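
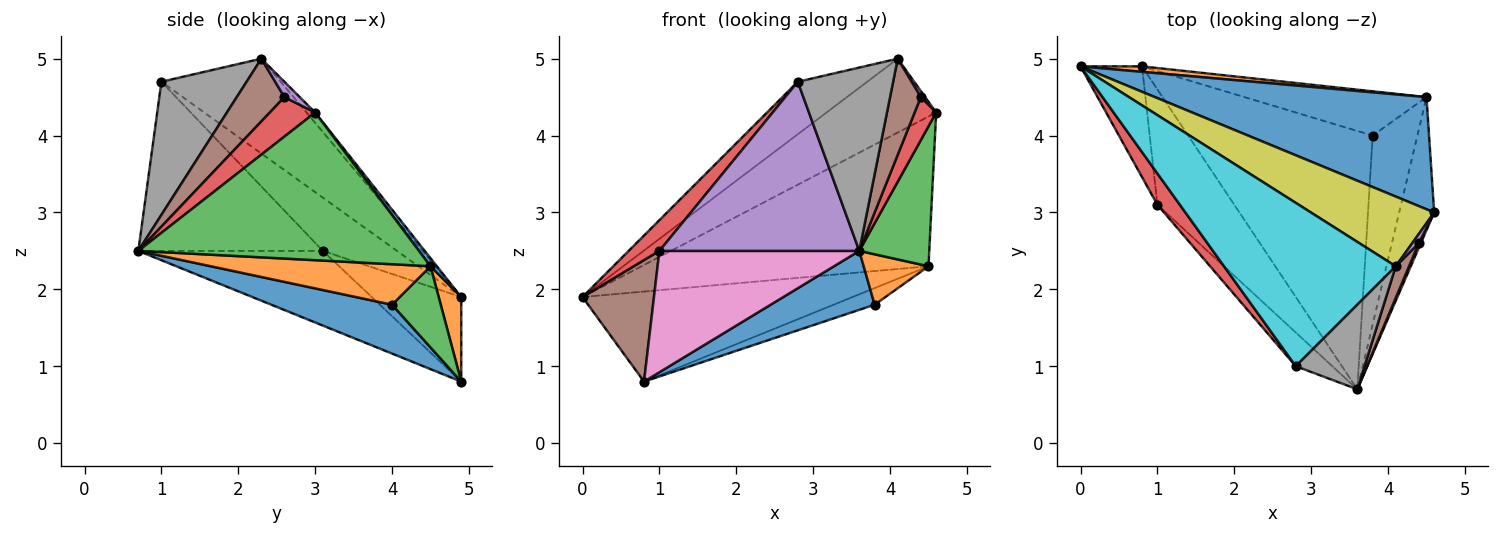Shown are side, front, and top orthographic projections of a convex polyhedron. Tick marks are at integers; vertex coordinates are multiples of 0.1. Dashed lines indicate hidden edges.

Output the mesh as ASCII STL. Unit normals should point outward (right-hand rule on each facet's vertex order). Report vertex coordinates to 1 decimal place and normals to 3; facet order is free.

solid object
 facet normal 0.018 0.800 0.599
  outer loop
   vertex 4.5 4.5 2.3
   vertex 0.0 4.9 1.9
   vertex 4.6 3.0 4.3
  endloop
 endfacet
 facet normal 0.083 0.995 0.060
  outer loop
   vertex 4.5 4.5 2.3
   vertex 0.8 4.9 0.8
   vertex 0.0 4.9 1.9
  endloop
 endfacet
 facet normal 0.946 -0.236 -0.224
  outer loop
   vertex 4.5 4.5 2.3
   vertex 4.6 3.0 4.3
   vertex 3.6 0.7 2.5
  endloop
 endfacet
 facet normal -0.861 -0.357 0.363
  outer loop
   vertex 1.0 3.1 2.5
   vertex 2.8 1.0 4.7
   vertex 0.0 4.9 1.9
  endloop
 endfacet
 facet normal -0.671 -0.727 -0.145
  outer loop
   vertex 1.0 3.1 2.5
   vertex 3.6 0.7 2.5
   vertex 2.8 1.0 4.7
  endloop
 endfacet
 facet normal -0.680 -0.542 -0.494
  outer loop
   vertex 1.0 3.1 2.5
   vertex 0.0 4.9 1.9
   vertex 0.8 4.9 0.8
  endloop
 endfacet
 facet normal -0.556 -0.602 -0.572
  outer loop
   vertex 1.0 3.1 2.5
   vertex 0.8 4.9 0.8
   vertex 3.6 0.7 2.5
  endloop
 endfacet
 facet normal 0.630 -0.705 0.325
  outer loop
   vertex 4.1 2.3 5.0
   vertex 2.8 1.0 4.7
   vertex 3.6 0.7 2.5
  endloop
 endfacet
 facet normal -0.058 0.726 0.685
  outer loop
   vertex 4.1 2.3 5.0
   vertex 4.6 3.0 4.3
   vertex 0.0 4.9 1.9
  endloop
 endfacet
 facet normal -0.465 0.271 0.843
  outer loop
   vertex 4.1 2.3 5.0
   vertex 0.0 4.9 1.9
   vertex 2.8 1.0 4.7
  endloop
 endfacet
 facet normal 0.250 -0.215 -0.944
  outer loop
   vertex 3.8 4.0 1.8
   vertex 3.6 0.7 2.5
   vertex 0.8 4.9 0.8
  endloop
 endfacet
 facet normal 0.658 -0.194 -0.727
  outer loop
   vertex 3.8 4.0 1.8
   vertex 4.5 4.5 2.3
   vertex 3.6 0.7 2.5
  endloop
 endfacet
 facet normal 0.385 0.324 -0.864
  outer loop
   vertex 3.8 4.0 1.8
   vertex 0.8 4.9 0.8
   vertex 4.5 4.5 2.3
  endloop
 endfacet
 facet normal 0.902 -0.428 0.046
  outer loop
   vertex 4.4 2.6 4.5
   vertex 3.6 0.7 2.5
   vertex 4.6 3.0 4.3
  endloop
 endfacet
 facet normal 0.889 -0.254 0.381
  outer loop
   vertex 4.4 2.6 4.5
   vertex 4.6 3.0 4.3
   vertex 4.1 2.3 5.0
  endloop
 endfacet
 facet normal 0.827 -0.534 0.176
  outer loop
   vertex 4.4 2.6 4.5
   vertex 4.1 2.3 5.0
   vertex 3.6 0.7 2.5
  endloop
 endfacet
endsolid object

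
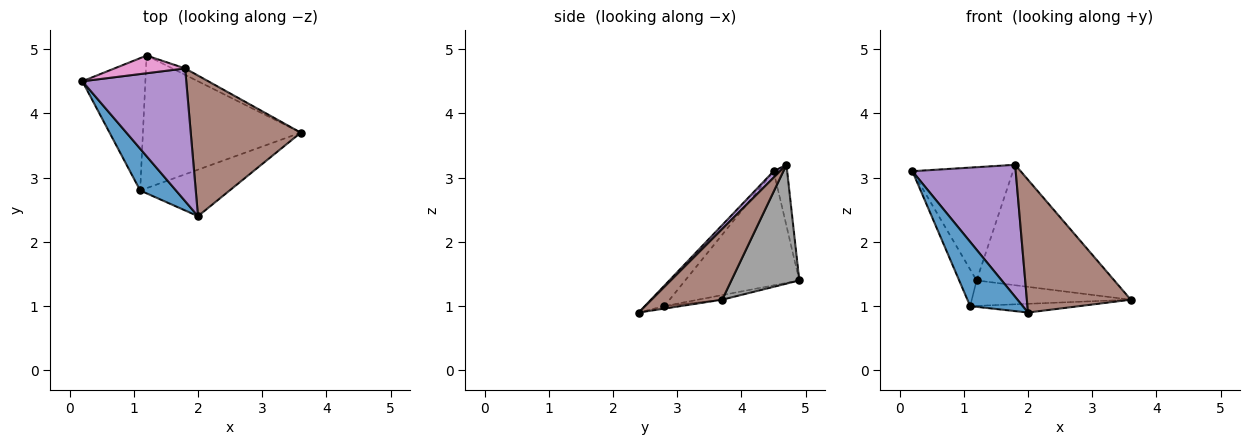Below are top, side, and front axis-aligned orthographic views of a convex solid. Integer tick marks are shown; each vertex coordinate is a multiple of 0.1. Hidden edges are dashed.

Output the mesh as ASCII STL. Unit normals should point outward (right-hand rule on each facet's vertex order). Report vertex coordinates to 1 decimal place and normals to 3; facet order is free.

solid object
 facet normal -0.298 -0.800 0.520
  outer loop
   vertex 1.1 2.8 1.0
   vertex 2.0 2.4 0.9
   vertex 0.2 4.5 3.1
  endloop
 endfacet
 facet normal -0.868 0.133 -0.479
  outer loop
   vertex 1.1 2.8 1.0
   vertex 0.2 4.5 3.1
   vertex 1.2 4.9 1.4
  endloop
 endfacet
 facet normal -0.027 0.185 -0.982
  outer loop
   vertex 1.1 2.8 1.0
   vertex 3.6 3.7 1.1
   vertex 2.0 2.4 0.9
  endloop
 endfacet
 facet normal -0.029 0.188 -0.982
  outer loop
   vertex 1.1 2.8 1.0
   vertex 1.2 4.9 1.4
   vertex 3.6 3.7 1.1
  endloop
 endfacet
 facet normal 0.044 -0.705 0.708
  outer loop
   vertex 1.8 4.7 3.2
   vertex 0.2 4.5 3.1
   vertex 2.0 2.4 0.9
  endloop
 endfacet
 facet normal 0.423 -0.622 0.659
  outer loop
   vertex 1.8 4.7 3.2
   vertex 2.0 2.4 0.9
   vertex 3.6 3.7 1.1
  endloop
 endfacet
 facet normal -0.132 0.979 0.153
  outer loop
   vertex 1.8 4.7 3.2
   vertex 1.2 4.9 1.4
   vertex 0.2 4.5 3.1
  endloop
 endfacet
 facet normal 0.442 0.896 -0.048
  outer loop
   vertex 1.8 4.7 3.2
   vertex 3.6 3.7 1.1
   vertex 1.2 4.9 1.4
  endloop
 endfacet
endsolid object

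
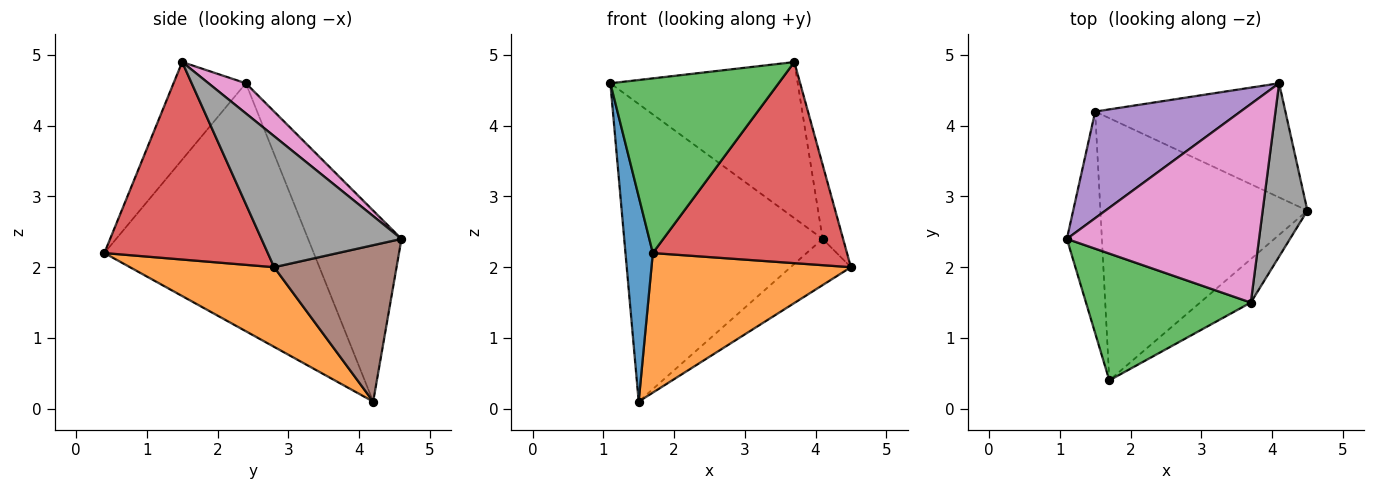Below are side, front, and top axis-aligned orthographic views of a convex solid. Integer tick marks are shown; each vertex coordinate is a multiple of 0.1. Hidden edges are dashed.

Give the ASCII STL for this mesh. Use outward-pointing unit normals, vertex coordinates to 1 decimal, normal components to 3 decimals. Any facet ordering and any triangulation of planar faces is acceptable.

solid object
 facet normal -0.982 -0.128 -0.139
  outer loop
   vertex 1.5 4.2 0.1
   vertex 1.7 0.4 2.2
   vertex 1.1 2.4 4.6
  endloop
 endfacet
 facet normal 0.322 -0.445 -0.836
  outer loop
   vertex 1.5 4.2 0.1
   vertex 4.5 2.8 2.0
   vertex 1.7 0.4 2.2
  endloop
 endfacet
 facet normal -0.329 -0.764 0.555
  outer loop
   vertex 3.7 1.5 4.9
   vertex 1.1 2.4 4.6
   vertex 1.7 0.4 2.2
  endloop
 endfacet
 facet normal 0.635 -0.755 -0.163
  outer loop
   vertex 3.7 1.5 4.9
   vertex 1.7 0.4 2.2
   vertex 4.5 2.8 2.0
  endloop
 endfacet
 facet normal -0.405 0.861 0.308
  outer loop
   vertex 4.1 4.6 2.4
   vertex 1.5 4.2 0.1
   vertex 1.1 2.4 4.6
  endloop
 endfacet
 facet normal 0.606 0.299 -0.737
  outer loop
   vertex 4.1 4.6 2.4
   vertex 4.5 2.8 2.0
   vertex 1.5 4.2 0.1
  endloop
 endfacet
 facet normal 0.122 0.613 0.780
  outer loop
   vertex 4.1 4.6 2.4
   vertex 1.1 2.4 4.6
   vertex 3.7 1.5 4.9
  endloop
 endfacet
 facet normal 0.937 0.137 0.320
  outer loop
   vertex 4.1 4.6 2.4
   vertex 3.7 1.5 4.9
   vertex 4.5 2.8 2.0
  endloop
 endfacet
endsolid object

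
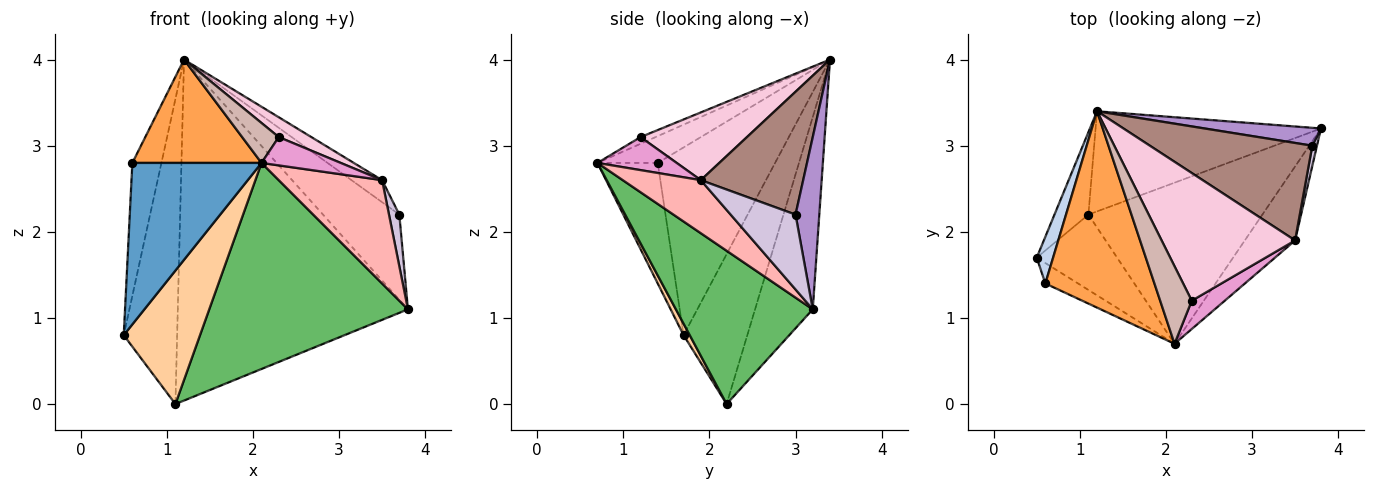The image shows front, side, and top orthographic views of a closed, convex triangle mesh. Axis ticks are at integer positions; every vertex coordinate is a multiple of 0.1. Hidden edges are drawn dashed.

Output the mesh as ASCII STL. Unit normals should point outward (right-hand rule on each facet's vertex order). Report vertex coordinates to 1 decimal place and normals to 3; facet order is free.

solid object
 facet normal -0.420 -0.900 -0.114
  outer loop
   vertex 0.6 1.4 2.8
   vertex 0.5 1.7 0.8
   vertex 2.1 0.7 2.8
  endloop
 endfacet
 facet normal -0.967 0.240 0.084
  outer loop
   vertex 0.6 1.4 2.8
   vertex 1.2 3.4 4.0
   vertex 0.5 1.7 0.8
  endloop
 endfacet
 facet normal -0.212 -0.455 0.865
  outer loop
   vertex 0.6 1.4 2.8
   vertex 2.1 0.7 2.8
   vertex 1.2 3.4 4.0
  endloop
 endfacet
 facet normal 0.070 -0.869 -0.490
  outer loop
   vertex 1.1 2.2 0.0
   vertex 2.1 0.7 2.8
   vertex 0.5 1.7 0.8
  endloop
 endfacet
 facet normal 0.477 -0.692 -0.541
  outer loop
   vertex 1.1 2.2 0.0
   vertex 3.8 3.2 1.1
   vertex 2.1 0.7 2.8
  endloop
 endfacet
 facet normal -0.755 0.633 -0.171
  outer loop
   vertex 1.1 2.2 0.0
   vertex 0.5 1.7 0.8
   vertex 1.2 3.4 4.0
  endloop
 endfacet
 facet normal -0.234 0.933 -0.274
  outer loop
   vertex 1.1 2.2 0.0
   vertex 1.2 3.4 4.0
   vertex 3.8 3.2 1.1
  endloop
 endfacet
 facet normal 0.523 -0.693 -0.496
  outer loop
   vertex 3.5 1.9 2.6
   vertex 2.1 0.7 2.8
   vertex 3.8 3.2 1.1
  endloop
 endfacet
 facet normal 0.291 0.936 0.197
  outer loop
   vertex 3.7 3.0 2.2
   vertex 3.8 3.2 1.1
   vertex 1.2 3.4 4.0
  endloop
 endfacet
 facet normal 0.986 -0.157 0.061
  outer loop
   vertex 3.7 3.0 2.2
   vertex 3.5 1.9 2.6
   vertex 3.8 3.2 1.1
  endloop
 endfacet
 facet normal 0.594 0.178 0.785
  outer loop
   vertex 3.7 3.0 2.2
   vertex 1.2 3.4 4.0
   vertex 3.5 1.9 2.6
  endloop
 endfacet
 facet normal -0.185 -0.450 0.874
  outer loop
   vertex 2.3 1.2 3.1
   vertex 1.2 3.4 4.0
   vertex 2.1 0.7 2.8
  endloop
 endfacet
 facet normal 0.577 -0.577 0.577
  outer loop
   vertex 2.3 1.2 3.1
   vertex 2.1 0.7 2.8
   vertex 3.5 1.9 2.6
  endloop
 endfacet
 facet normal 0.448 -0.137 0.883
  outer loop
   vertex 2.3 1.2 3.1
   vertex 3.5 1.9 2.6
   vertex 1.2 3.4 4.0
  endloop
 endfacet
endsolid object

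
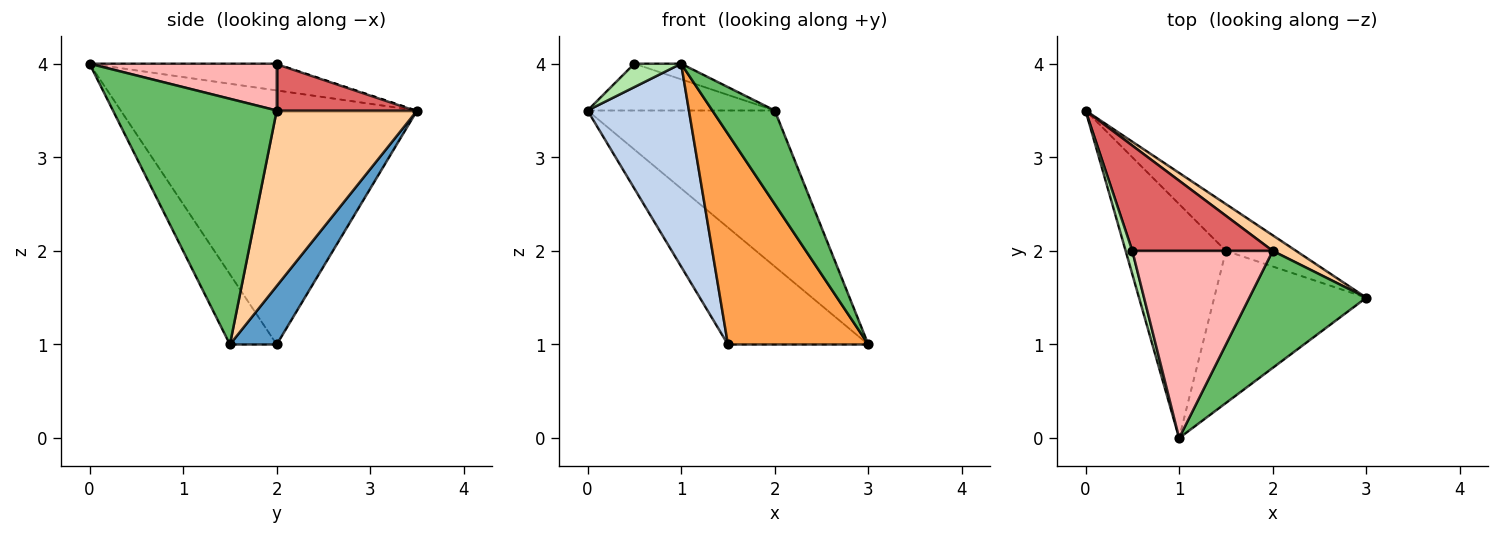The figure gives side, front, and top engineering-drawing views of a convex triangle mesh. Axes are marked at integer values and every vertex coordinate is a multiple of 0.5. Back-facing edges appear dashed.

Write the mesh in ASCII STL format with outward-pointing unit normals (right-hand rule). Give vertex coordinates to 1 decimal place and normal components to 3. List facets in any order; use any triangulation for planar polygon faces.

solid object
 facet normal 0.296 0.887 -0.355
  outer loop
   vertex 1.5 2.0 1.0
   vertex 0.0 3.5 3.5
   vertex 3.0 1.5 1.0
  endloop
 endfacet
 facet normal -0.886 -0.303 -0.350
  outer loop
   vertex 1.5 2.0 1.0
   vertex 1.0 0.0 4.0
   vertex 0.0 3.5 3.5
  endloop
 endfacet
 facet normal -0.261 -0.783 -0.565
  outer loop
   vertex 1.5 2.0 1.0
   vertex 3.0 1.5 1.0
   vertex 1.0 0.0 4.0
  endloop
 endfacet
 facet normal 0.598 0.797 0.080
  outer loop
   vertex 2.0 2.0 3.5
   vertex 3.0 1.5 1.0
   vertex 0.0 3.5 3.5
  endloop
 endfacet
 facet normal 0.854 -0.325 0.407
  outer loop
   vertex 2.0 2.0 3.5
   vertex 1.0 0.0 4.0
   vertex 3.0 1.5 1.0
  endloop
 endfacet
 facet normal -0.943 -0.236 0.236
  outer loop
   vertex 0.5 2.0 4.0
   vertex 0.0 3.5 3.5
   vertex 1.0 0.0 4.0
  endloop
 endfacet
 facet normal 0.291 0.389 0.874
  outer loop
   vertex 0.5 2.0 4.0
   vertex 2.0 2.0 3.5
   vertex 0.0 3.5 3.5
  endloop
 endfacet
 facet normal 0.315 0.079 0.946
  outer loop
   vertex 0.5 2.0 4.0
   vertex 1.0 0.0 4.0
   vertex 2.0 2.0 3.5
  endloop
 endfacet
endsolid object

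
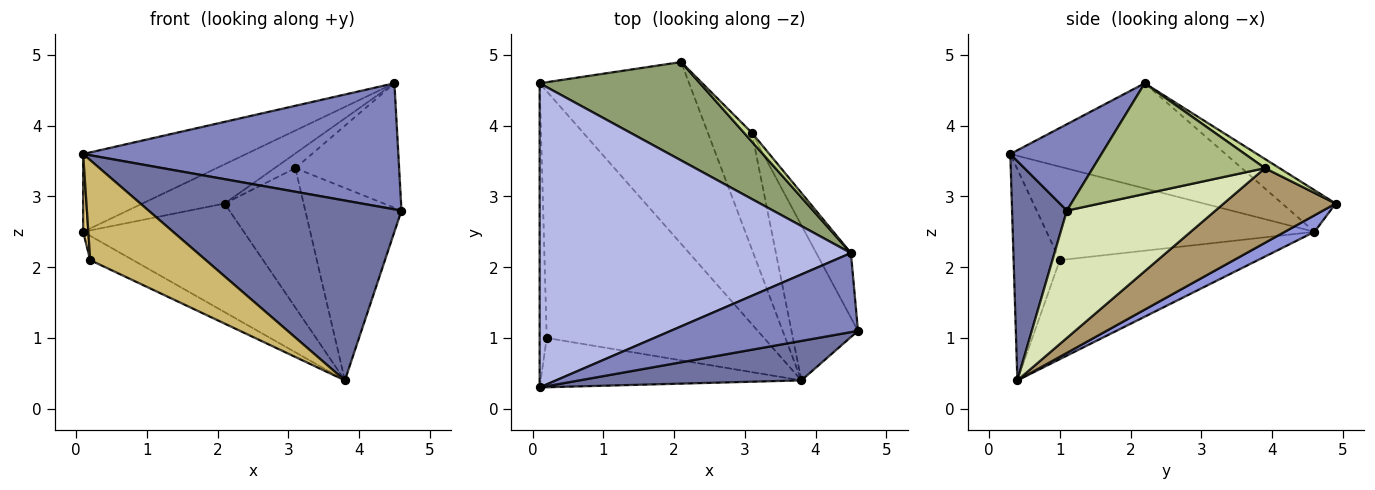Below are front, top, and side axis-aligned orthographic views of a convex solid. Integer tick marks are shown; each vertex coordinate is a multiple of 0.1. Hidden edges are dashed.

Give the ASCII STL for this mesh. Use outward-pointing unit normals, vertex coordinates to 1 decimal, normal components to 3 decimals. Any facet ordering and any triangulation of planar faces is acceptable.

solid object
 facet normal 0.207 -0.956 0.210
  outer loop
   vertex 3.8 0.4 0.4
   vertex 4.6 1.1 2.8
   vertex 0.1 0.3 3.6
  endloop
 endfacet
 facet normal 0.238 -0.823 0.516
  outer loop
   vertex 4.5 2.2 4.6
   vertex 0.1 0.3 3.6
   vertex 4.6 1.1 2.8
  endloop
 endfacet
 facet normal 0.094 0.510 -0.855
  outer loop
   vertex 0.1 4.6 2.5
   vertex 2.1 4.9 2.9
   vertex 3.8 0.4 0.4
  endloop
 endfacet
 facet normal -0.311 0.236 0.921
  outer loop
   vertex 0.1 4.6 2.5
   vertex 0.1 0.3 3.6
   vertex 4.5 2.2 4.6
  endloop
 endfacet
 facet normal -0.235 0.360 0.903
  outer loop
   vertex 0.1 4.6 2.5
   vertex 4.5 2.2 4.6
   vertex 2.1 4.9 2.9
  endloop
 endfacet
 facet normal 0.827 0.499 -0.259
  outer loop
   vertex 3.1 3.9 3.4
   vertex 4.5 2.2 4.6
   vertex 4.6 1.1 2.8
  endloop
 endfacet
 facet normal 0.515 0.735 0.441
  outer loop
   vertex 3.1 3.9 3.4
   vertex 2.1 4.9 2.9
   vertex 4.5 2.2 4.6
  endloop
 endfacet
 facet normal 0.769 0.498 -0.401
  outer loop
   vertex 3.1 3.9 3.4
   vertex 4.6 1.1 2.8
   vertex 3.8 0.4 0.4
  endloop
 endfacet
 facet normal 0.736 0.519 -0.434
  outer loop
   vertex 3.1 3.9 3.4
   vertex 3.8 0.4 0.4
   vertex 2.1 4.9 2.9
  endloop
 endfacet
 facet normal -0.337 -0.844 -0.416
  outer loop
   vertex 0.2 1.0 2.1
   vertex 3.8 0.4 0.4
   vertex 0.1 0.3 3.6
  endloop
 endfacet
 facet normal -0.997 -0.019 -0.075
  outer loop
   vertex 0.2 1.0 2.1
   vertex 0.1 0.3 3.6
   vertex 0.1 4.6 2.5
  endloop
 endfacet
 facet normal -0.413 0.089 -0.906
  outer loop
   vertex 0.2 1.0 2.1
   vertex 0.1 4.6 2.5
   vertex 3.8 0.4 0.4
  endloop
 endfacet
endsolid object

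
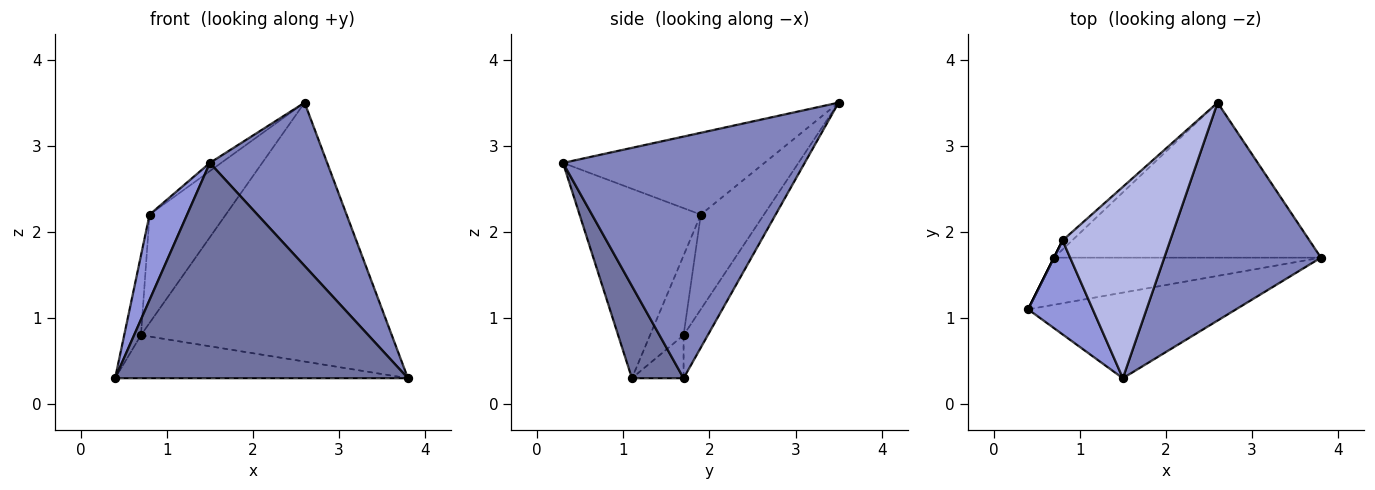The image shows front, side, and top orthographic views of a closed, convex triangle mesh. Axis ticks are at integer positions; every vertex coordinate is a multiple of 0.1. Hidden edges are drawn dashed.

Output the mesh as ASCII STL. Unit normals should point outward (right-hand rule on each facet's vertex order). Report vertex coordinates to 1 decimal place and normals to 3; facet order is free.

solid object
 facet normal 0.162 -0.917 -0.365
  outer loop
   vertex 1.5 0.3 2.8
   vertex 0.4 1.1 0.3
   vertex 3.8 1.7 0.3
  endloop
 endfacet
 facet normal 0.777 -0.377 0.504
  outer loop
   vertex 1.5 0.3 2.8
   vertex 3.8 1.7 0.3
   vertex 2.6 3.5 3.5
  endloop
 endfacet
 facet normal -0.908 -0.281 0.310
  outer loop
   vertex 0.8 1.9 2.2
   vertex 0.4 1.1 0.3
   vertex 1.5 0.3 2.8
  endloop
 endfacet
 facet normal -0.605 0.034 0.796
  outer loop
   vertex 0.8 1.9 2.2
   vertex 1.5 0.3 2.8
   vertex 2.6 3.5 3.5
  endloop
 endfacet
 facet normal -0.118 0.670 -0.733
  outer loop
   vertex 0.7 1.7 0.8
   vertex 3.8 1.7 0.3
   vertex 0.4 1.1 0.3
  endloop
 endfacet
 facet normal -0.083 0.855 -0.512
  outer loop
   vertex 0.7 1.7 0.8
   vertex 2.6 3.5 3.5
   vertex 3.8 1.7 0.3
  endloop
 endfacet
 facet normal -0.894 0.447 0.000
  outer loop
   vertex 0.7 1.7 0.8
   vertex 0.4 1.1 0.3
   vertex 0.8 1.9 2.2
  endloop
 endfacet
 facet normal -0.637 0.768 -0.064
  outer loop
   vertex 0.7 1.7 0.8
   vertex 0.8 1.9 2.2
   vertex 2.6 3.5 3.5
  endloop
 endfacet
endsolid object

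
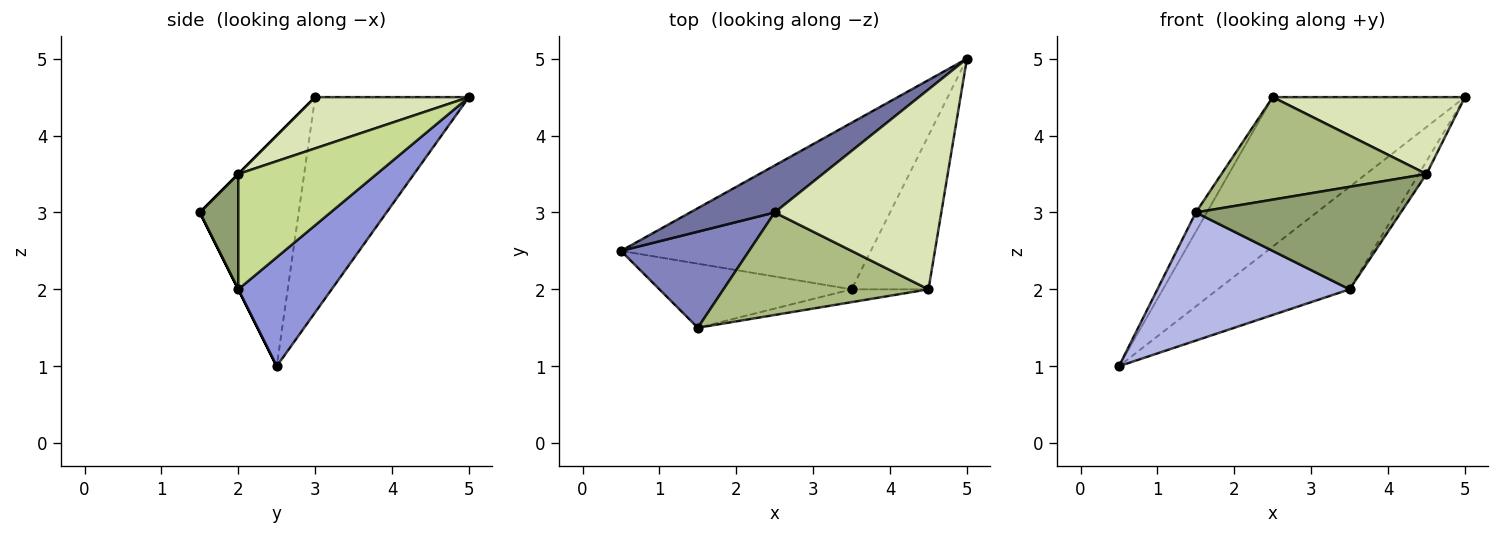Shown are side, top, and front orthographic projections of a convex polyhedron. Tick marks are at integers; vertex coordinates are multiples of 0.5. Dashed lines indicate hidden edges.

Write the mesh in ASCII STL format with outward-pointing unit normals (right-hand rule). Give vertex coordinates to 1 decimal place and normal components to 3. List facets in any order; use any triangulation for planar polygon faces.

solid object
 facet normal -0.607 0.758 0.238
  outer loop
   vertex 2.5 3.0 4.5
   vertex 5.0 5.0 4.5
   vertex 0.5 2.5 1.0
  endloop
 endfacet
 facet normal -0.870 0.097 0.483
  outer loop
   vertex 2.5 3.0 4.5
   vertex 0.5 2.5 1.0
   vertex 1.5 1.5 3.0
  endloop
 endfacet
 facet normal 0.348 0.491 -0.798
  outer loop
   vertex 3.5 2.0 2.0
   vertex 0.5 2.5 1.0
   vertex 5.0 5.0 4.5
  endloop
 endfacet
 facet normal 0.000 -0.894 -0.447
  outer loop
   vertex 3.5 2.0 2.0
   vertex 1.5 1.5 3.0
   vertex 0.5 2.5 1.0
  endloop
 endfacet
 facet normal 0.183 -0.976 -0.122
  outer loop
   vertex 4.5 2.0 3.5
   vertex 1.5 1.5 3.0
   vertex 3.5 2.0 2.0
  endloop
 endfacet
 facet normal 0.000 -0.707 0.707
  outer loop
   vertex 4.5 2.0 3.5
   vertex 2.5 3.0 4.5
   vertex 1.5 1.5 3.0
  endloop
 endfacet
 facet normal 0.831 0.046 -0.554
  outer loop
   vertex 4.5 2.0 3.5
   vertex 3.5 2.0 2.0
   vertex 5.0 5.0 4.5
  endloop
 endfacet
 facet normal 0.276 -0.345 0.897
  outer loop
   vertex 4.5 2.0 3.5
   vertex 5.0 5.0 4.5
   vertex 2.5 3.0 4.5
  endloop
 endfacet
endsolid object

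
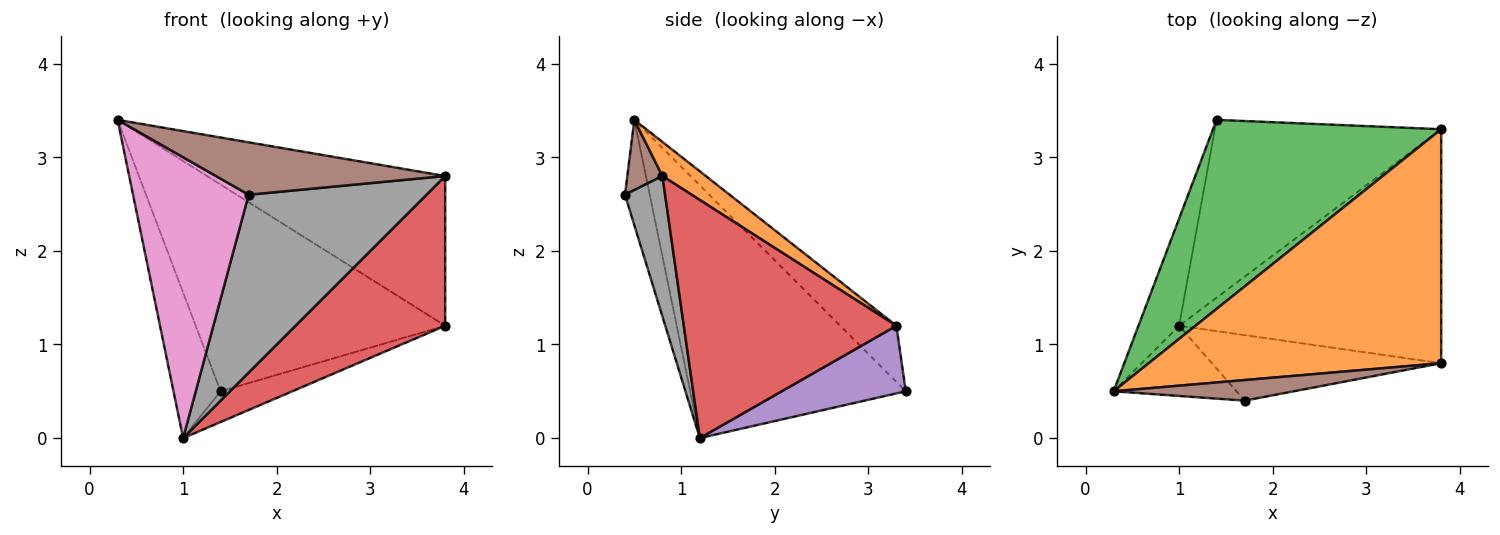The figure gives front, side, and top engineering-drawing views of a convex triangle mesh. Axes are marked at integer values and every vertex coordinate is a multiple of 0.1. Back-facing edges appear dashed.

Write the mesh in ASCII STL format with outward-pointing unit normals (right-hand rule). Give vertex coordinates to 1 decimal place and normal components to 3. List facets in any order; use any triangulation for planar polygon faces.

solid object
 facet normal -0.965 0.211 -0.155
  outer loop
   vertex 1.0 1.2 0.0
   vertex 0.3 0.5 3.4
   vertex 1.4 3.4 0.5
  endloop
 endfacet
 facet normal 0.098 0.536 0.838
  outer loop
   vertex 3.8 3.3 1.2
   vertex 0.3 0.5 3.4
   vertex 3.8 0.8 2.8
  endloop
 endfacet
 facet normal -0.164 0.728 0.666
  outer loop
   vertex 3.8 3.3 1.2
   vertex 1.4 3.4 0.5
   vertex 0.3 0.5 3.4
  endloop
 endfacet
 facet normal 0.608 -0.428 -0.669
  outer loop
   vertex 3.8 3.3 1.2
   vertex 3.8 0.8 2.8
   vertex 1.0 1.2 0.0
  endloop
 endfacet
 facet normal 0.283 0.163 -0.945
  outer loop
   vertex 3.8 3.3 1.2
   vertex 1.0 1.2 0.0
   vertex 1.4 3.4 0.5
  endloop
 endfacet
 facet normal 0.141 -0.921 0.362
  outer loop
   vertex 1.7 0.4 2.6
   vertex 3.8 0.8 2.8
   vertex 0.3 0.5 3.4
  endloop
 endfacet
 facet normal -0.204 -0.950 -0.237
  outer loop
   vertex 1.7 0.4 2.6
   vertex 0.3 0.5 3.4
   vertex 1.0 1.2 0.0
  endloop
 endfacet
 facet normal 0.207 -0.918 -0.338
  outer loop
   vertex 1.7 0.4 2.6
   vertex 1.0 1.2 0.0
   vertex 3.8 0.8 2.8
  endloop
 endfacet
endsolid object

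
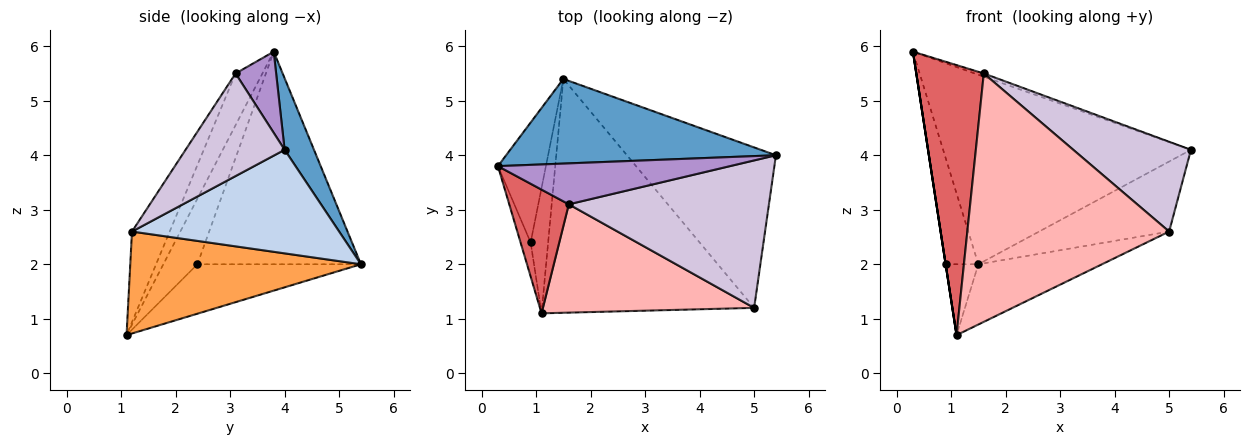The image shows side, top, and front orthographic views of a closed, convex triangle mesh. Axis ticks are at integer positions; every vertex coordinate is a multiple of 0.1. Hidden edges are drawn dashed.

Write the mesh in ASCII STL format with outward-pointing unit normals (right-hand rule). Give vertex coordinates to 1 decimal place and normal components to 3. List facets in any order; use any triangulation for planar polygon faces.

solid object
 facet normal 0.108 0.908 0.405
  outer loop
   vertex 1.5 5.4 2.0
   vertex 0.3 3.8 5.9
   vertex 5.4 4.0 4.1
  endloop
 endfacet
 facet normal 0.537 0.337 -0.773
  outer loop
   vertex 5.0 1.2 2.6
   vertex 1.5 5.4 2.0
   vertex 5.4 4.0 4.1
  endloop
 endfacet
 facet normal 0.422 0.226 -0.878
  outer loop
   vertex 5.0 1.2 2.6
   vertex 1.1 1.1 0.7
   vertex 1.5 5.4 2.0
  endloop
 endfacet
 facet normal -0.988 0.000 -0.152
  outer loop
   vertex 0.9 2.4 2.0
   vertex 1.1 1.1 0.7
   vertex 0.3 3.8 5.9
  endloop
 endfacet
 facet normal -0.957 0.191 -0.216
  outer loop
   vertex 0.9 2.4 2.0
   vertex 0.3 3.8 5.9
   vertex 1.5 5.4 2.0
  endloop
 endfacet
 facet normal -0.926 0.185 -0.328
  outer loop
   vertex 0.9 2.4 2.0
   vertex 1.5 5.4 2.0
   vertex 1.1 1.1 0.7
  endloop
 endfacet
 facet normal -0.340 -0.855 0.392
  outer loop
   vertex 1.6 3.1 5.5
   vertex 0.3 3.8 5.9
   vertex 1.1 1.1 0.7
  endloop
 endfacet
 facet normal -0.169 -0.903 0.394
  outer loop
   vertex 1.6 3.1 5.5
   vertex 1.1 1.1 0.7
   vertex 5.0 1.2 2.6
  endloop
 endfacet
 facet normal 0.329 0.074 0.941
  outer loop
   vertex 1.6 3.1 5.5
   vertex 5.4 4.0 4.1
   vertex 0.3 3.8 5.9
  endloop
 endfacet
 facet normal 0.401 -0.476 0.782
  outer loop
   vertex 1.6 3.1 5.5
   vertex 5.0 1.2 2.6
   vertex 5.4 4.0 4.1
  endloop
 endfacet
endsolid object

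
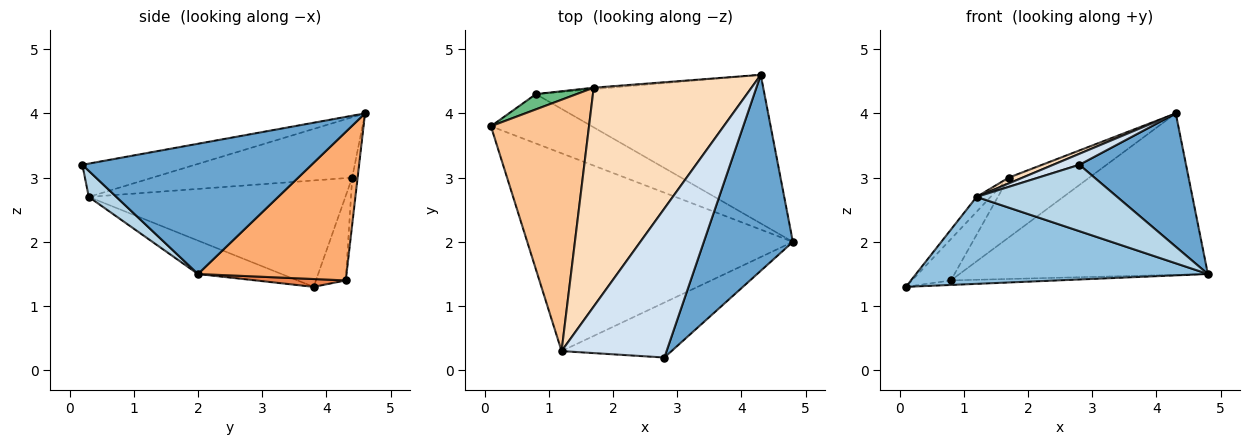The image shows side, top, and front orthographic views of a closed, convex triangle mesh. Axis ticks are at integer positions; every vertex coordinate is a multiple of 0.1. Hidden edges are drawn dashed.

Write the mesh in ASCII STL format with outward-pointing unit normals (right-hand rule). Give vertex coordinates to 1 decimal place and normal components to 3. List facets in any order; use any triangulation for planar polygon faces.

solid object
 facet normal 0.771 -0.359 0.527
  outer loop
   vertex 4.3 4.6 4.0
   vertex 2.8 0.2 3.2
   vertex 4.8 2.0 1.5
  endloop
 endfacet
 facet normal -0.114 -0.400 -0.909
  outer loop
   vertex 1.2 0.3 2.7
   vertex 0.1 3.8 1.3
   vertex 4.8 2.0 1.5
  endloop
 endfacet
 facet normal 0.149 -0.762 -0.631
  outer loop
   vertex 1.2 0.3 2.7
   vertex 4.8 2.0 1.5
   vertex 2.8 0.2 3.2
  endloop
 endfacet
 facet normal -0.302 -0.070 0.951
  outer loop
   vertex 1.2 0.3 2.7
   vertex 2.8 0.2 3.2
   vertex 4.3 4.6 4.0
  endloop
 endfacet
 facet normal 0.077 0.091 -0.993
  outer loop
   vertex 0.8 4.3 1.4
   vertex 4.8 2.0 1.5
   vertex 0.1 3.8 1.3
  endloop
 endfacet
 facet normal 0.403 0.673 -0.620
  outer loop
   vertex 0.8 4.3 1.4
   vertex 4.3 4.6 4.0
   vertex 4.8 2.0 1.5
  endloop
 endfacet
 facet normal -0.735 0.040 0.677
  outer loop
   vertex 1.7 4.4 3.0
   vertex 0.1 3.8 1.3
   vertex 1.2 0.3 2.7
  endloop
 endfacet
 facet normal -0.357 -0.025 0.934
  outer loop
   vertex 1.7 4.4 3.0
   vertex 1.2 0.3 2.7
   vertex 4.3 4.6 4.0
  endloop
 endfacet
 facet normal -0.584 0.762 0.281
  outer loop
   vertex 1.7 4.4 3.0
   vertex 0.8 4.3 1.4
   vertex 0.1 3.8 1.3
  endloop
 endfacet
 facet normal -0.067 0.997 -0.024
  outer loop
   vertex 1.7 4.4 3.0
   vertex 4.3 4.6 4.0
   vertex 0.8 4.3 1.4
  endloop
 endfacet
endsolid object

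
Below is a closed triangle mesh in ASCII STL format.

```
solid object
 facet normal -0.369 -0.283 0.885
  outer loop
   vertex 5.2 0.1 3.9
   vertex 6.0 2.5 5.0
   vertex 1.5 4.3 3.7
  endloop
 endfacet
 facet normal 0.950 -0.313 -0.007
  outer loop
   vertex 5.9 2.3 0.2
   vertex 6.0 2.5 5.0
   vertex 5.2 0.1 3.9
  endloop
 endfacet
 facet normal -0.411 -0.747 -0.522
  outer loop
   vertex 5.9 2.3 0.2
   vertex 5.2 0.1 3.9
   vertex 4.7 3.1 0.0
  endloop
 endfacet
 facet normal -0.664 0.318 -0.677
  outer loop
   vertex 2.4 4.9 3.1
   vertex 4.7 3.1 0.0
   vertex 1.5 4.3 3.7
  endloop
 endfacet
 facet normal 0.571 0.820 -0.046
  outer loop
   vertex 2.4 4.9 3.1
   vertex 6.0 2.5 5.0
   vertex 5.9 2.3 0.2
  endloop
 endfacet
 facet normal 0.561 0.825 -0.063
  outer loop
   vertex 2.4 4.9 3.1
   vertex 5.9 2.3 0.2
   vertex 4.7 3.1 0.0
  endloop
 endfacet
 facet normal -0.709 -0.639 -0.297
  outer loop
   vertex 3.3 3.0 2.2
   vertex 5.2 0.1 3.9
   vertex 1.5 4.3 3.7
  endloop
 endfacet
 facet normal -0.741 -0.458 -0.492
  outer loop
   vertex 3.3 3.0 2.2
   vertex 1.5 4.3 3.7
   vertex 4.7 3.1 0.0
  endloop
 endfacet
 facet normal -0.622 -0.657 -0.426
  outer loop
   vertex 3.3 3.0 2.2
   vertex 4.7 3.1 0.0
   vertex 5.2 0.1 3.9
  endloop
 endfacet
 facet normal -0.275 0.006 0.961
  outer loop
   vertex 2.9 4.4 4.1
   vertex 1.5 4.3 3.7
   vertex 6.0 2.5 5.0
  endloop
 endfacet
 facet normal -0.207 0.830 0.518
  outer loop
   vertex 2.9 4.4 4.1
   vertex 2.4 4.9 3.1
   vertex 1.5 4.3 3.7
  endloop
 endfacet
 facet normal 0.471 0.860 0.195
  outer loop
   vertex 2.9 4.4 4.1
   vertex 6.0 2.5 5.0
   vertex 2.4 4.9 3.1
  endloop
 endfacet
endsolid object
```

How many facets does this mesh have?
12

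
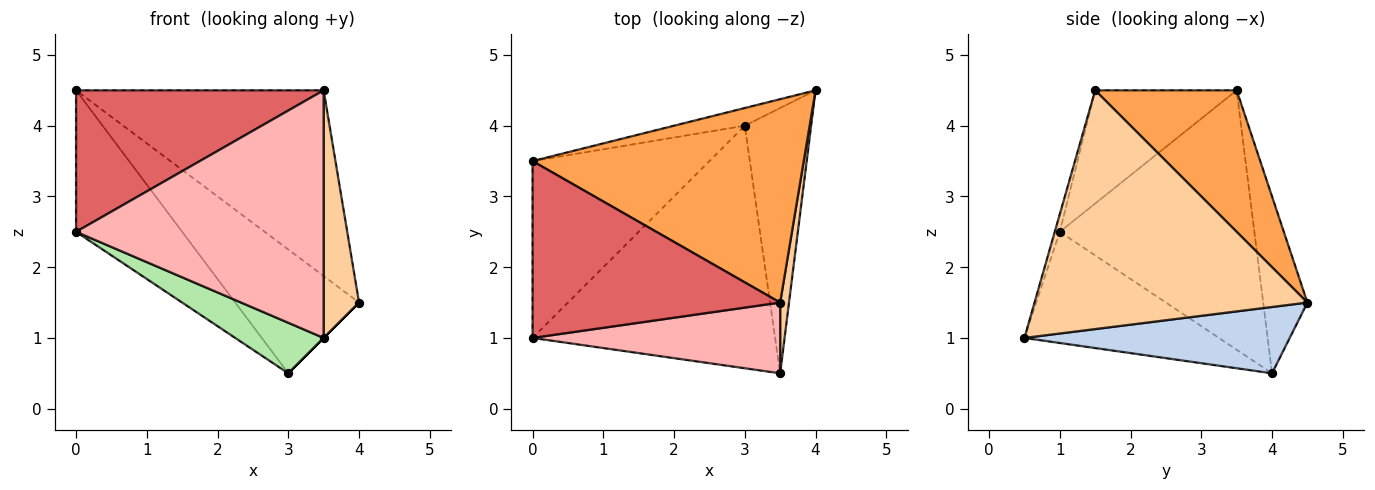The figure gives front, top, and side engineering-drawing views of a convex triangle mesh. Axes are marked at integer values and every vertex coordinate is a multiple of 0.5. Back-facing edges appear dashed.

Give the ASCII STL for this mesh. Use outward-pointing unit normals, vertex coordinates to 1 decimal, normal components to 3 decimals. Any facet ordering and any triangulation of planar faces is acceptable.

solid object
 facet normal -0.333 0.933 -0.133
  outer loop
   vertex 3.0 4.0 0.5
   vertex 0.0 3.5 4.5
   vertex 4.0 4.5 1.5
  endloop
 endfacet
 facet normal 0.707 0.000 -0.707
  outer loop
   vertex 3.0 4.0 0.5
   vertex 4.0 4.5 1.5
   vertex 3.5 0.5 1.0
  endloop
 endfacet
 facet normal 0.360 0.629 0.689
  outer loop
   vertex 3.5 1.5 4.5
   vertex 4.0 4.5 1.5
   vertex 0.0 3.5 4.5
  endloop
 endfacet
 facet normal 0.991 -0.128 0.037
  outer loop
   vertex 3.5 1.5 4.5
   vertex 3.5 0.5 1.0
   vertex 4.0 4.5 1.5
  endloop
 endfacet
 facet normal -0.753 0.411 -0.514
  outer loop
   vertex 0.0 1.0 2.5
   vertex 0.0 3.5 4.5
   vertex 3.0 4.0 0.5
  endloop
 endfacet
 facet normal -0.409 -0.186 -0.893
  outer loop
   vertex 0.0 1.0 2.5
   vertex 3.0 4.0 0.5
   vertex 3.5 0.5 1.0
  endloop
 endfacet
 facet normal -0.336 -0.588 0.735
  outer loop
   vertex 0.0 1.0 2.5
   vertex 3.5 1.5 4.5
   vertex 0.0 3.5 4.5
  endloop
 endfacet
 facet normal -0.020 -0.961 0.275
  outer loop
   vertex 0.0 1.0 2.5
   vertex 3.5 0.5 1.0
   vertex 3.5 1.5 4.5
  endloop
 endfacet
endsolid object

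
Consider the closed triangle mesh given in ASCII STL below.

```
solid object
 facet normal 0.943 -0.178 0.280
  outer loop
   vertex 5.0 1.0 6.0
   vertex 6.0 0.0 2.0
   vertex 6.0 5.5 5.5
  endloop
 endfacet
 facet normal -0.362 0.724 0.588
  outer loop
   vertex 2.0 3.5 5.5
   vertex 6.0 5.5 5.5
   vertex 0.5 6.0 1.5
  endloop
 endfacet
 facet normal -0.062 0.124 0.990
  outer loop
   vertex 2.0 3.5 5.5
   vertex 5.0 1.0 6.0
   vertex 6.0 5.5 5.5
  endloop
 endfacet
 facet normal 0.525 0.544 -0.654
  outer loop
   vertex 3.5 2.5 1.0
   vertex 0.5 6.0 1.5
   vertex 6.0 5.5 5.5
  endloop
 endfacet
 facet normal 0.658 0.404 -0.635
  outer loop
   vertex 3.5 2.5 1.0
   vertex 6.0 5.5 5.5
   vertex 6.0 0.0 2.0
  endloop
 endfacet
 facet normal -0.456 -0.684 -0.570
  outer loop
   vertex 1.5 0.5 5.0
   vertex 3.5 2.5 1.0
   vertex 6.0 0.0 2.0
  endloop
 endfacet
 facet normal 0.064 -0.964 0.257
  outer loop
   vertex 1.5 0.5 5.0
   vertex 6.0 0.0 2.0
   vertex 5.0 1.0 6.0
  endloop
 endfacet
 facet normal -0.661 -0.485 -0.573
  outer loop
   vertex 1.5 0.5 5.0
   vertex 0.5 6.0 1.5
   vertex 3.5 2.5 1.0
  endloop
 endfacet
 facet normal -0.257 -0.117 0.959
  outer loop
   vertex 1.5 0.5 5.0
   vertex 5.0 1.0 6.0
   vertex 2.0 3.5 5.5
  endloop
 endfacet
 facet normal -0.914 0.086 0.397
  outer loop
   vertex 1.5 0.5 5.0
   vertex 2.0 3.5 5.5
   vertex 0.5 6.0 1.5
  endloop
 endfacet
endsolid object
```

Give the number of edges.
15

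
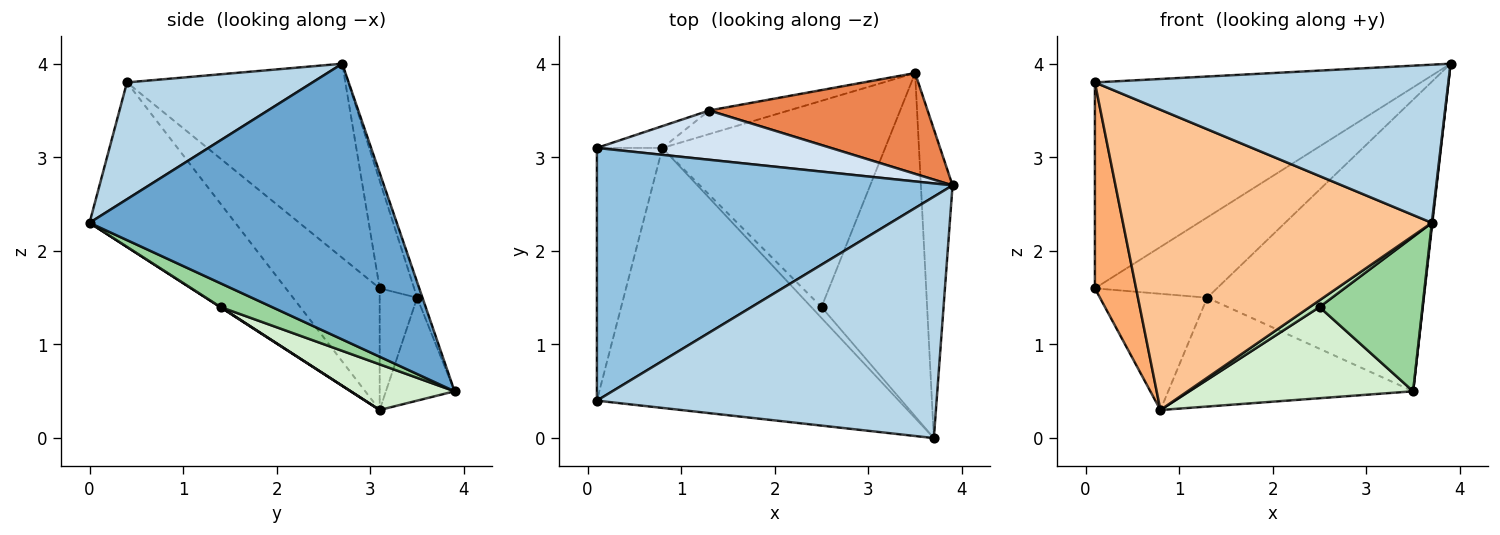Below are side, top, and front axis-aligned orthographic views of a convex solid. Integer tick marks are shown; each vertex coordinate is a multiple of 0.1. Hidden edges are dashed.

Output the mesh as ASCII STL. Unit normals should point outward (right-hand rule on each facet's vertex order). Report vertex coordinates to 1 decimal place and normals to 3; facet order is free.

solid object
 facet normal 0.993 -0.002 -0.114
  outer loop
   vertex 3.5 3.9 0.5
   vertex 3.9 2.7 4.0
   vertex 3.7 0.0 2.3
  endloop
 endfacet
 facet normal -0.390 0.582 0.714
  outer loop
   vertex 0.1 0.4 3.8
   vertex 3.9 2.7 4.0
   vertex 0.1 3.1 1.6
  endloop
 endfacet
 facet normal 0.276 -0.527 0.804
  outer loop
   vertex 0.1 0.4 3.8
   vertex 3.7 0.0 2.3
   vertex 3.9 2.7 4.0
  endloop
 endfacet
 facet normal -0.234 0.829 0.508
  outer loop
   vertex 1.3 3.5 1.5
   vertex 0.1 3.1 1.6
   vertex 3.9 2.7 4.0
  endloop
 endfacet
 facet normal -0.023 0.945 0.327
  outer loop
   vertex 1.3 3.5 1.5
   vertex 3.9 2.7 4.0
   vertex 3.5 3.9 0.5
  endloop
 endfacet
 facet normal -0.821 -0.360 -0.442
  outer loop
   vertex 0.8 3.1 0.3
   vertex 0.1 0.4 3.8
   vertex 0.1 3.1 1.6
  endloop
 endfacet
 facet normal -0.336 -0.712 -0.617
  outer loop
   vertex 0.8 3.1 0.3
   vertex 3.7 0.0 2.3
   vertex 0.1 0.4 3.8
  endloop
 endfacet
 facet normal -0.324 0.930 -0.175
  outer loop
   vertex 0.8 3.1 0.3
   vertex 0.1 3.1 1.6
   vertex 1.3 3.5 1.5
  endloop
 endfacet
 facet normal -0.264 0.943 -0.204
  outer loop
   vertex 0.8 3.1 0.3
   vertex 1.3 3.5 1.5
   vertex 3.5 3.9 0.5
  endloop
 endfacet
 facet normal 0.201 -0.402 -0.893
  outer loop
   vertex 2.5 1.4 1.4
   vertex 3.5 3.9 0.5
   vertex 3.7 0.0 2.3
  endloop
 endfacet
 facet normal 0.025 -0.525 -0.851
  outer loop
   vertex 2.5 1.4 1.4
   vertex 3.7 0.0 2.3
   vertex 0.8 3.1 0.3
  endloop
 endfacet
 facet normal 0.184 -0.397 -0.899
  outer loop
   vertex 2.5 1.4 1.4
   vertex 0.8 3.1 0.3
   vertex 3.5 3.9 0.5
  endloop
 endfacet
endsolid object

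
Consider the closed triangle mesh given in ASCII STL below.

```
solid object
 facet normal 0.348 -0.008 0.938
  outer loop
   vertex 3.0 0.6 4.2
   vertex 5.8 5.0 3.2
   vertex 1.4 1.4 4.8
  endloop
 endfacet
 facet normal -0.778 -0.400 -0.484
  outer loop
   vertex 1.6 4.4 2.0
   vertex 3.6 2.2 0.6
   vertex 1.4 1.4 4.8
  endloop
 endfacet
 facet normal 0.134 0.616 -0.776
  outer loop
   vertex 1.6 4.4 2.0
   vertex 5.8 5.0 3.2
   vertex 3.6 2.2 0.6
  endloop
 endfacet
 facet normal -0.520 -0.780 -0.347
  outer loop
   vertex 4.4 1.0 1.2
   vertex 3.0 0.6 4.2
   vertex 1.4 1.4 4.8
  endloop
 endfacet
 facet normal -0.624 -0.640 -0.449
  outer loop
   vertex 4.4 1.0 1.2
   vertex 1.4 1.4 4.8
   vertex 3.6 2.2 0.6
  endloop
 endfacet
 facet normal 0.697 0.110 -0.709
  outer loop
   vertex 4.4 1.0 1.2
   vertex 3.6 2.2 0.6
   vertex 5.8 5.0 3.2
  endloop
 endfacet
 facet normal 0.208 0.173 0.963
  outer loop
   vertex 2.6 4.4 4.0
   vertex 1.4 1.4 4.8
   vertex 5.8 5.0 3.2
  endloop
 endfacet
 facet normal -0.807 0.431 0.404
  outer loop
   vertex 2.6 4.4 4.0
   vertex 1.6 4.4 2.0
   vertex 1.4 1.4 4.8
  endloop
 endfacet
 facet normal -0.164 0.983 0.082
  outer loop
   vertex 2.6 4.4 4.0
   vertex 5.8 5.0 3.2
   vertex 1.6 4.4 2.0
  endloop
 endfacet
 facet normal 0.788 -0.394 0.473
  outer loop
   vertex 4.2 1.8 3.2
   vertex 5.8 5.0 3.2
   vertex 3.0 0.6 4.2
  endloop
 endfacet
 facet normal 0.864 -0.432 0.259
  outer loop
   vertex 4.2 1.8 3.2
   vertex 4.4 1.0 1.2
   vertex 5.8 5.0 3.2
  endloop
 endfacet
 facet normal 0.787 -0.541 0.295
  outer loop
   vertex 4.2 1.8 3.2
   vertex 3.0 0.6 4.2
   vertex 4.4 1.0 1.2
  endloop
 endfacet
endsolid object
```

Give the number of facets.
12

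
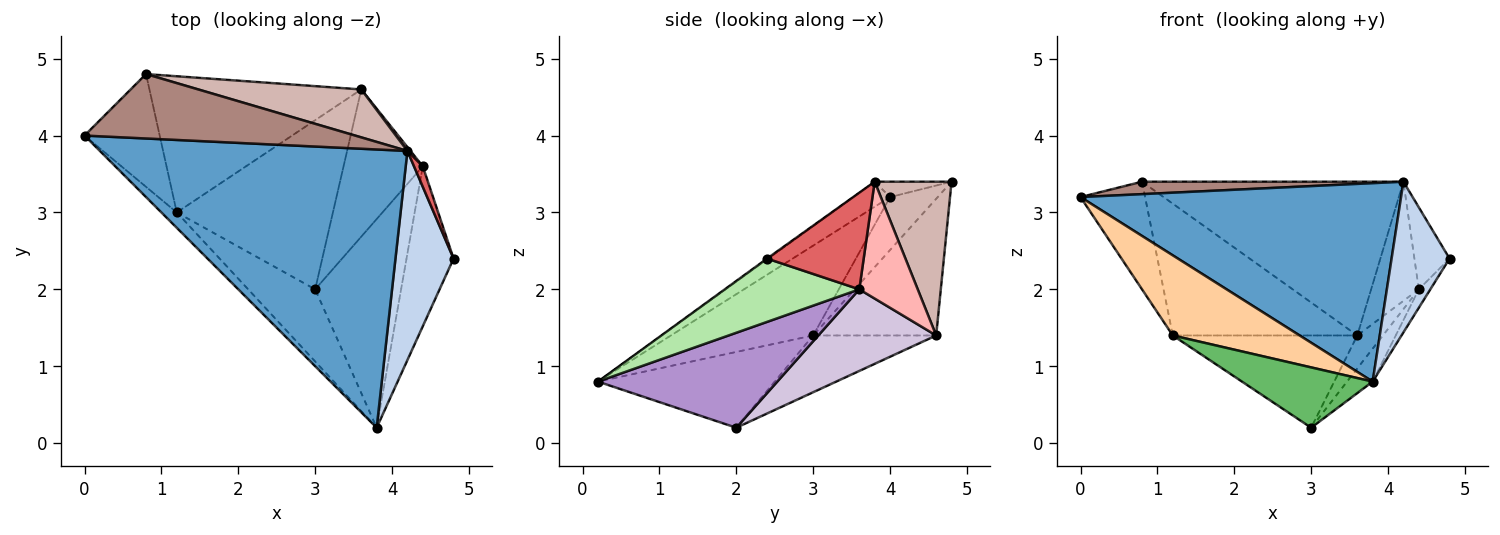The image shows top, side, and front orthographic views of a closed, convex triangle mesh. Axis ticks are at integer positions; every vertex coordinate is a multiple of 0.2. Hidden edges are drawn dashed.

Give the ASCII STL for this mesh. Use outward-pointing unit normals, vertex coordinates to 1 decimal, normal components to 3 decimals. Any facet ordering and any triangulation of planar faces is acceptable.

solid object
 facet normal -0.066 -0.579 0.812
  outer loop
   vertex 4.2 3.8 3.4
   vertex 0.0 4.0 3.2
   vertex 3.8 0.2 0.8
  endloop
 endfacet
 facet normal -0.012 -0.585 0.811
  outer loop
   vertex 4.2 3.8 3.4
   vertex 3.8 0.2 0.8
   vertex 4.8 2.4 2.4
  endloop
 endfacet
 facet normal -0.304 0.456 -0.836
  outer loop
   vertex 1.2 3.0 1.4
   vertex 3.6 4.6 1.4
   vertex 3.0 2.0 0.2
  endloop
 endfacet
 facet normal -0.740 -0.660 -0.127
  outer loop
   vertex 1.2 3.0 1.4
   vertex 3.8 0.2 0.8
   vertex 0.0 4.0 3.2
  endloop
 endfacet
 facet normal -0.655 -0.484 -0.579
  outer loop
   vertex 1.2 3.0 1.4
   vertex 3.0 2.0 0.2
   vertex 3.8 0.2 0.8
  endloop
 endfacet
 facet normal 0.801 0.069 -0.595
  outer loop
   vertex 4.4 3.6 2.0
   vertex 4.8 2.4 2.4
   vertex 3.8 0.2 0.8
  endloop
 endfacet
 facet normal 0.936 0.341 0.085
  outer loop
   vertex 4.4 3.6 2.0
   vertex 4.2 3.8 3.4
   vertex 4.8 2.4 2.4
  endloop
 endfacet
 facet normal 0.775 0.632 0.020
  outer loop
   vertex 4.4 3.6 2.0
   vertex 3.6 4.6 1.4
   vertex 4.2 3.8 3.4
  endloop
 endfacet
 facet normal 0.737 0.105 -0.667
  outer loop
   vertex 4.4 3.6 2.0
   vertex 3.8 0.2 0.8
   vertex 3.0 2.0 0.2
  endloop
 endfacet
 facet normal 0.709 0.154 -0.688
  outer loop
   vertex 4.4 3.6 2.0
   vertex 3.0 2.0 0.2
   vertex 3.6 4.6 1.4
  endloop
 endfacet
 facet normal -0.056 -0.189 0.980
  outer loop
   vertex 0.8 4.8 3.4
   vertex 0.0 4.0 3.2
   vertex 4.2 3.8 3.4
  endloop
 endfacet
 facet normal 0.270 0.919 0.287
  outer loop
   vertex 0.8 4.8 3.4
   vertex 4.2 3.8 3.4
   vertex 3.6 4.6 1.4
  endloop
 endfacet
 facet normal -0.454 0.615 -0.644
  outer loop
   vertex 0.8 4.8 3.4
   vertex 1.2 3.0 1.4
   vertex 0.0 4.0 3.2
  endloop
 endfacet
 facet normal -0.421 0.631 -0.652
  outer loop
   vertex 0.8 4.8 3.4
   vertex 3.6 4.6 1.4
   vertex 1.2 3.0 1.4
  endloop
 endfacet
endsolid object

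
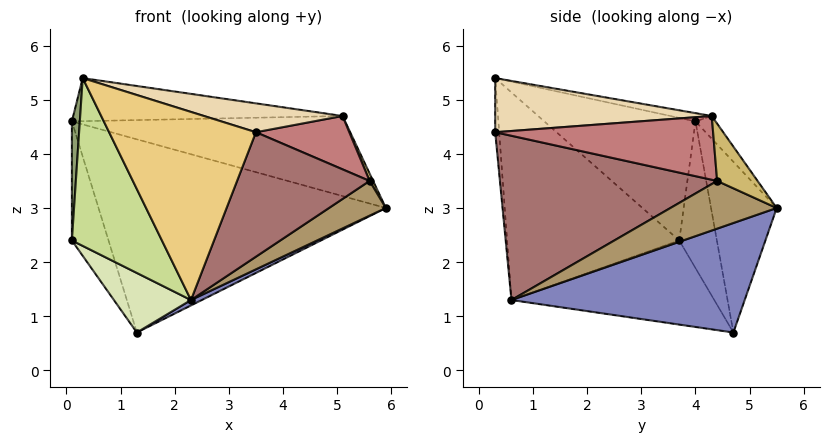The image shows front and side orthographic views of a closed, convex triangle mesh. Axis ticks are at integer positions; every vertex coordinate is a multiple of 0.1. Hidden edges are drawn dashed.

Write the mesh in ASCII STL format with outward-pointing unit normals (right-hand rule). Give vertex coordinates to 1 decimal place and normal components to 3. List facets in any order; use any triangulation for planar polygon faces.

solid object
 facet normal -0.222 0.969 0.106
  outer loop
   vertex 1.3 4.7 0.7
   vertex 0.1 4.0 4.6
   vertex 5.9 5.5 3.0
  endloop
 endfacet
 facet normal 0.450 -0.021 -0.893
  outer loop
   vertex 2.3 0.6 1.3
   vertex 1.3 4.7 0.7
   vertex 5.9 5.5 3.0
  endloop
 endfacet
 facet normal -0.061 0.829 0.556
  outer loop
   vertex 5.1 4.3 4.7
   vertex 5.9 5.5 3.0
   vertex 0.1 4.0 4.6
  endloop
 endfacet
 facet normal -0.032 0.210 0.977
  outer loop
   vertex 5.1 4.3 4.7
   vertex 0.1 4.0 4.6
   vertex 0.3 0.3 5.4
  endloop
 endfacet
 facet normal -0.999 -0.052 0.007
  outer loop
   vertex 0.1 3.7 2.4
   vertex 0.3 0.3 5.4
   vertex 0.1 4.0 4.6
  endloop
 endfacet
 facet normal -0.713 0.695 -0.095
  outer loop
   vertex 0.1 3.7 2.4
   vertex 0.1 4.0 4.6
   vertex 1.3 4.7 0.7
  endloop
 endfacet
 facet normal -0.803 -0.420 -0.423
  outer loop
   vertex 0.1 3.7 2.4
   vertex 2.3 0.6 1.3
   vertex 0.3 0.3 5.4
  endloop
 endfacet
 facet normal -0.706 -0.268 -0.656
  outer loop
   vertex 0.1 3.7 2.4
   vertex 1.3 4.7 0.7
   vertex 2.3 0.6 1.3
  endloop
 endfacet
 facet normal 0.786 -0.420 -0.453
  outer loop
   vertex 5.6 4.4 3.5
   vertex 2.3 0.6 1.3
   vertex 5.9 5.5 3.0
  endloop
 endfacet
 facet normal 0.922 -0.080 0.378
  outer loop
   vertex 5.6 4.4 3.5
   vertex 5.9 5.5 3.0
   vertex 5.1 4.3 4.7
  endloop
 endfacet
 facet normal -0.027 -0.996 -0.086
  outer loop
   vertex 3.5 0.3 4.4
   vertex 0.3 0.3 5.4
   vertex 2.3 0.6 1.3
  endloop
 endfacet
 facet normal 0.293 -0.188 0.938
  outer loop
   vertex 3.5 0.3 4.4
   vertex 5.1 4.3 4.7
   vertex 0.3 0.3 5.4
  endloop
 endfacet
 facet normal 0.798 -0.487 -0.356
  outer loop
   vertex 3.5 0.3 4.4
   vertex 2.3 0.6 1.3
   vertex 5.6 4.4 3.5
  endloop
 endfacet
 facet normal 0.868 -0.372 0.330
  outer loop
   vertex 3.5 0.3 4.4
   vertex 5.6 4.4 3.5
   vertex 5.1 4.3 4.7
  endloop
 endfacet
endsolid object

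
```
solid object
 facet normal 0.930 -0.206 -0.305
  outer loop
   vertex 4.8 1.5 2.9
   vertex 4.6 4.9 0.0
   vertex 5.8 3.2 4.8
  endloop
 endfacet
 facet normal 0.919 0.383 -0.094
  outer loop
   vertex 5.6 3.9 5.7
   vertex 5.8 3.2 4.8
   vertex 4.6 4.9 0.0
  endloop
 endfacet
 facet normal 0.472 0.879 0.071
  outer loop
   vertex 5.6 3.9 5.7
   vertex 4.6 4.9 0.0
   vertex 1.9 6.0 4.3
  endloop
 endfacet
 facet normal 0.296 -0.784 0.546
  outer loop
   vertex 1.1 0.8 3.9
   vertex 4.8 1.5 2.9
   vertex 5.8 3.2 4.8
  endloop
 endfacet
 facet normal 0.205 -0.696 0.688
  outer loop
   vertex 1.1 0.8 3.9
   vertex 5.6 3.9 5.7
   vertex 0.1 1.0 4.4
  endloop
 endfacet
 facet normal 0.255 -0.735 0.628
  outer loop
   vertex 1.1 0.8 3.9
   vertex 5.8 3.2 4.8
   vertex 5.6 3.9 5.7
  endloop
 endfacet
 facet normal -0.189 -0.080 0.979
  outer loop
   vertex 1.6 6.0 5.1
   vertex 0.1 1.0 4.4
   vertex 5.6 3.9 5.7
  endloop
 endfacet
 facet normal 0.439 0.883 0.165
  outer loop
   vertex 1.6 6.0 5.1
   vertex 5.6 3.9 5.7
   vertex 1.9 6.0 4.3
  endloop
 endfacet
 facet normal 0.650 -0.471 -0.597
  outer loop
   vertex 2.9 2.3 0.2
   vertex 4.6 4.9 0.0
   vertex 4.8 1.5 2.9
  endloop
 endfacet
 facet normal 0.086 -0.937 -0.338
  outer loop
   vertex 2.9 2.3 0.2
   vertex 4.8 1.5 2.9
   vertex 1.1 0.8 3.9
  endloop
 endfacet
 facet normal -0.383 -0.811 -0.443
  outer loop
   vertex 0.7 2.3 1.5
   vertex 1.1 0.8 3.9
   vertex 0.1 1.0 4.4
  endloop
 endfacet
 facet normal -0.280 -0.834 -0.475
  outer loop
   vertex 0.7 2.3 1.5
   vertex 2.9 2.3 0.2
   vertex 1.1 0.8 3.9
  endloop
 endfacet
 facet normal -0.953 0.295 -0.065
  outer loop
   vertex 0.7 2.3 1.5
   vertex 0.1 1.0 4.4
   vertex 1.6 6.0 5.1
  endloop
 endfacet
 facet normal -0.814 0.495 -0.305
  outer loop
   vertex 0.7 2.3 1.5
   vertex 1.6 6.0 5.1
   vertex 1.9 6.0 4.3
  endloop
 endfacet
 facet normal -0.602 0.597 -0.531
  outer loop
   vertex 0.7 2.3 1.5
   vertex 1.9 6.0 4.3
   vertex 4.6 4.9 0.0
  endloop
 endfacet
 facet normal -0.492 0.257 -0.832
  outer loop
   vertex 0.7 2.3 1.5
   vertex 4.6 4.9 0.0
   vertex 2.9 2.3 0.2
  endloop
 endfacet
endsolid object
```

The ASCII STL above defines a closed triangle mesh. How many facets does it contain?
16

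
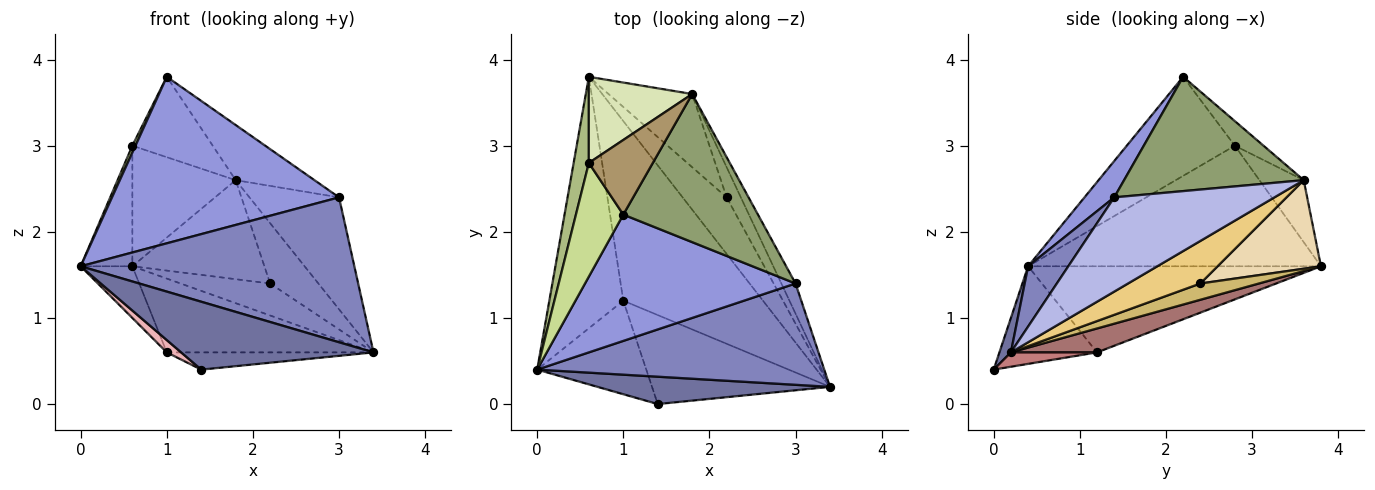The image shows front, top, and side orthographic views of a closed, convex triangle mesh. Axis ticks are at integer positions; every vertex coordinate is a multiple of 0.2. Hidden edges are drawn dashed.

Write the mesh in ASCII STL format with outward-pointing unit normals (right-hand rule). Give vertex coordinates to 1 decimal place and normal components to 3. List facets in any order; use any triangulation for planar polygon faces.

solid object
 facet normal 0.055 -0.926 0.373
  outer loop
   vertex 1.4 0.0 0.4
   vertex 3.4 0.2 0.6
   vertex 0.0 0.4 1.6
  endloop
 endfacet
 facet normal 0.119 -0.814 0.569
  outer loop
   vertex 3.0 1.4 2.4
   vertex 0.0 0.4 1.6
   vertex 3.4 0.2 0.6
  endloop
 endfacet
 facet normal 0.104 -0.792 0.601
  outer loop
   vertex 3.0 1.4 2.4
   vertex 1.0 2.2 3.8
   vertex 0.0 0.4 1.6
  endloop
 endfacet
 facet normal 0.865 0.484 -0.130
  outer loop
   vertex 3.0 1.4 2.4
   vertex 3.4 0.2 0.6
   vertex 1.8 3.6 2.6
  endloop
 endfacet
 facet normal 0.623 0.273 0.733
  outer loop
   vertex 3.0 1.4 2.4
   vertex 1.8 3.6 2.6
   vertex 1.0 2.2 3.8
  endloop
 endfacet
 facet normal -0.977 0.172 0.123
  outer loop
   vertex 0.6 2.8 3.0
   vertex 0.6 3.8 1.6
   vertex 0.0 0.4 1.6
  endloop
 endfacet
 facet normal -0.902 -0.026 0.431
  outer loop
   vertex 0.6 2.8 3.0
   vertex 0.0 0.4 1.6
   vertex 1.0 2.2 3.8
  endloop
 endfacet
 facet normal -0.329 0.768 0.549
  outer loop
   vertex 0.6 2.8 3.0
   vertex 1.8 3.6 2.6
   vertex 0.6 3.8 1.6
  endloop
 endfacet
 facet normal -0.253 0.709 0.658
  outer loop
   vertex 0.6 2.8 3.0
   vertex 1.0 2.2 3.8
   vertex 1.8 3.6 2.6
  endloop
 endfacet
 facet normal 0.306 0.468 -0.829
  outer loop
   vertex 2.2 2.4 1.4
   vertex 3.4 0.2 0.6
   vertex 0.6 3.8 1.6
  endloop
 endfacet
 facet normal 0.802 0.535 -0.267
  outer loop
   vertex 2.2 2.4 1.4
   vertex 1.8 3.6 2.6
   vertex 3.4 0.2 0.6
  endloop
 endfacet
 facet normal 0.533 0.681 -0.503
  outer loop
   vertex 2.2 2.4 1.4
   vertex 0.6 3.8 1.6
   vertex 1.8 3.6 2.6
  endloop
 endfacet
 facet normal 0.156 0.375 -0.914
  outer loop
   vertex 1.0 1.2 0.6
   vertex 0.6 3.8 1.6
   vertex 3.4 0.2 0.6
  endloop
 endfacet
 facet normal 0.079 0.189 -0.979
  outer loop
   vertex 1.0 1.2 0.6
   vertex 3.4 0.2 0.6
   vertex 1.4 0.0 0.4
  endloop
 endfacet
 facet normal -0.752 0.133 -0.646
  outer loop
   vertex 1.0 1.2 0.6
   vertex 0.0 0.4 1.6
   vertex 0.6 3.8 1.6
  endloop
 endfacet
 facet normal -0.664 -0.098 -0.742
  outer loop
   vertex 1.0 1.2 0.6
   vertex 1.4 0.0 0.4
   vertex 0.0 0.4 1.6
  endloop
 endfacet
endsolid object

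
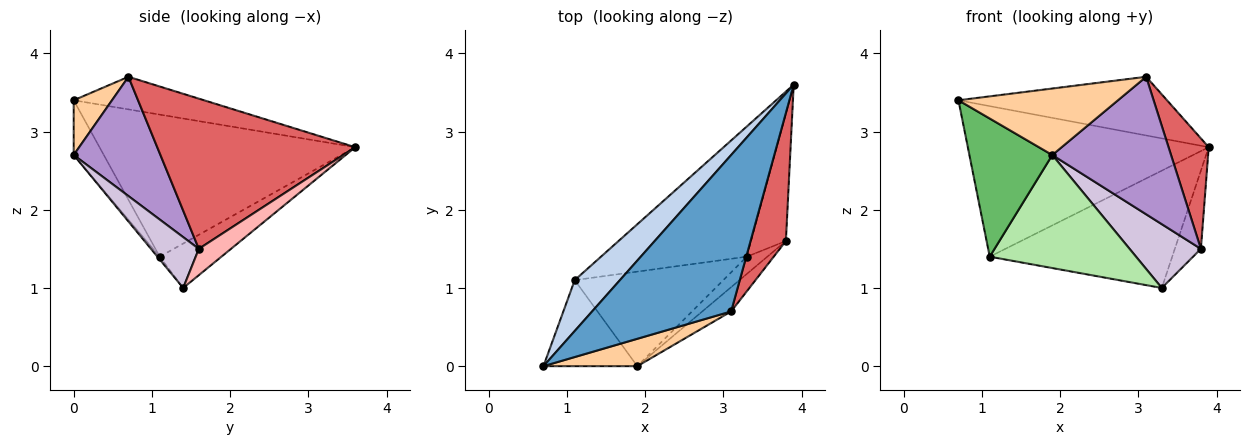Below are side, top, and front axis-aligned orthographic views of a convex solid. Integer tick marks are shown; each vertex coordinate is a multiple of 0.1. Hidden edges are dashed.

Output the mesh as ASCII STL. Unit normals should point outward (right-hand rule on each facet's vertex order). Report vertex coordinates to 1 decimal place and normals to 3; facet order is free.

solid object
 facet normal -0.214 0.343 0.915
  outer loop
   vertex 3.1 0.7 3.7
   vertex 3.9 3.6 2.8
   vertex 0.7 0.0 3.4
  endloop
 endfacet
 facet normal -0.709 0.668 0.226
  outer loop
   vertex 1.1 1.1 1.4
   vertex 0.7 0.0 3.4
   vertex 3.9 3.6 2.8
  endloop
 endfacet
 facet normal -0.221 0.653 -0.724
  outer loop
   vertex 1.1 1.1 1.4
   vertex 3.9 3.6 2.8
   vertex 3.3 1.4 1.0
  endloop
 endfacet
 facet normal 0.217 -0.903 0.372
  outer loop
   vertex 1.9 0.0 2.7
   vertex 3.1 0.7 3.7
   vertex 0.7 0.0 3.4
  endloop
 endfacet
 facet normal -0.295 -0.811 -0.505
  outer loop
   vertex 1.9 0.0 2.7
   vertex 0.7 0.0 3.4
   vertex 1.1 1.1 1.4
  endloop
 endfacet
 facet normal -0.012 -0.767 -0.642
  outer loop
   vertex 1.9 0.0 2.7
   vertex 1.1 1.1 1.4
   vertex 3.3 1.4 1.0
  endloop
 endfacet
 facet normal 0.955 -0.194 0.225
  outer loop
   vertex 3.8 1.6 1.5
   vertex 3.9 3.6 2.8
   vertex 3.1 0.7 3.7
  endloop
 endfacet
 facet normal 0.541 0.439 -0.717
  outer loop
   vertex 3.8 1.6 1.5
   vertex 3.3 1.4 1.0
   vertex 3.9 3.6 2.8
  endloop
 endfacet
 facet normal 0.584 -0.799 -0.141
  outer loop
   vertex 3.8 1.6 1.5
   vertex 3.1 0.7 3.7
   vertex 1.9 0.0 2.7
  endloop
 endfacet
 facet normal 0.544 -0.810 -0.220
  outer loop
   vertex 3.8 1.6 1.5
   vertex 1.9 0.0 2.7
   vertex 3.3 1.4 1.0
  endloop
 endfacet
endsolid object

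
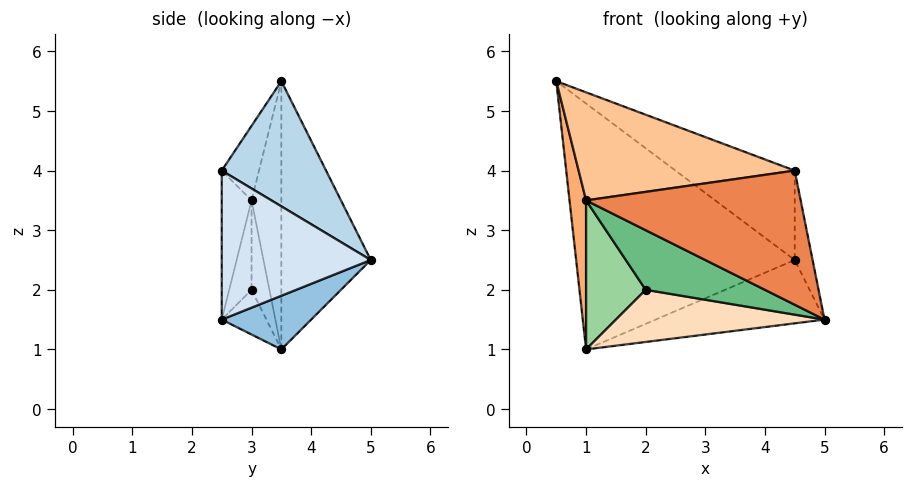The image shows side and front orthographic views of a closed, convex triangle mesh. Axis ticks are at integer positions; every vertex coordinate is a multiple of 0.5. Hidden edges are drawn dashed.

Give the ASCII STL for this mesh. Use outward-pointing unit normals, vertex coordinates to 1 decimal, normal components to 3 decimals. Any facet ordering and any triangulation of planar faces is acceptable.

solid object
 facet normal -0.378 0.925 -0.042
  outer loop
   vertex 1.0 3.5 1.0
   vertex 0.5 3.5 5.5
   vertex 4.5 5.0 2.5
  endloop
 endfacet
 facet normal 0.211 0.399 -0.892
  outer loop
   vertex 1.0 3.5 1.0
   vertex 4.5 5.0 2.5
   vertex 5.0 2.5 1.5
  endloop
 endfacet
 facet normal 0.411 0.469 0.782
  outer loop
   vertex 4.5 2.5 4.0
   vertex 4.5 5.0 2.5
   vertex 0.5 3.5 5.5
  endloop
 endfacet
 facet normal 0.974 0.117 0.195
  outer loop
   vertex 4.5 2.5 4.0
   vertex 5.0 2.5 1.5
   vertex 4.5 5.0 2.5
  endloop
 endfacet
 facet normal -0.138 -0.990 -0.028
  outer loop
   vertex 1.0 3.0 3.5
   vertex 5.0 2.5 1.5
   vertex 4.5 2.5 4.0
  endloop
 endfacet
 facet normal -0.870 -0.483 -0.097
  outer loop
   vertex 1.0 3.0 3.5
   vertex 0.5 3.5 5.5
   vertex 1.0 3.5 1.0
  endloop
 endfacet
 facet normal -0.166 -0.966 0.200
  outer loop
   vertex 1.0 3.0 3.5
   vertex 4.5 2.5 4.0
   vertex 0.5 3.5 5.5
  endloop
 endfacet
 facet normal -0.202 -0.942 -0.269
  outer loop
   vertex 2.0 3.0 2.0
   vertex 1.0 3.5 1.0
   vertex 5.0 2.5 1.5
  endloop
 endfacet
 facet normal -0.183 -0.976 -0.122
  outer loop
   vertex 2.0 3.0 2.0
   vertex 5.0 2.5 1.5
   vertex 1.0 3.0 3.5
  endloop
 endfacet
 facet normal -0.282 -0.941 -0.188
  outer loop
   vertex 2.0 3.0 2.0
   vertex 1.0 3.0 3.5
   vertex 1.0 3.5 1.0
  endloop
 endfacet
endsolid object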